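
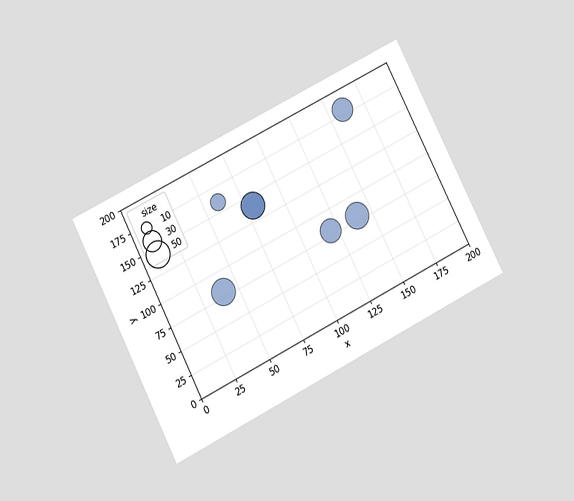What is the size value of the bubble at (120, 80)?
The chart is tilted about 27° counter-clockwise and viewed slightly from below. Matching the bubble at (120, 80) against the size legend gives 40.

40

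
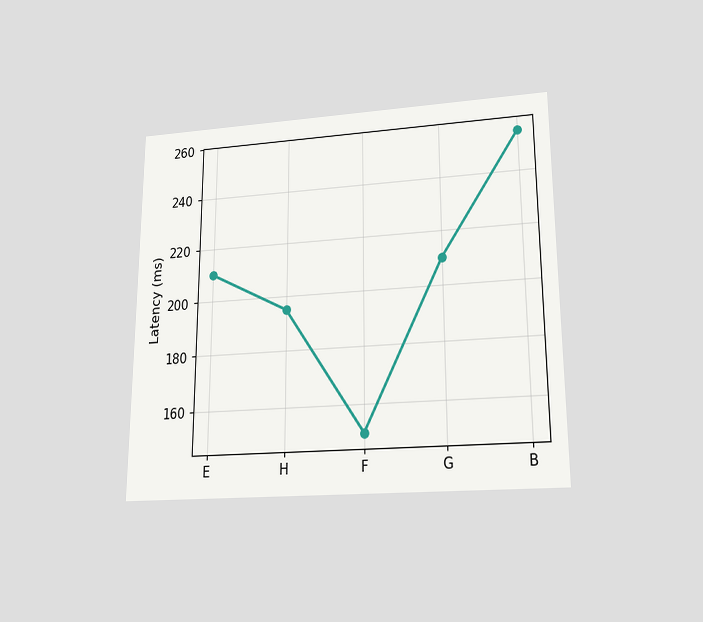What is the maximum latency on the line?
The chart is viewed slightly from below. The highest point is at B, and reading across to the y-axis gives 255ms.

255ms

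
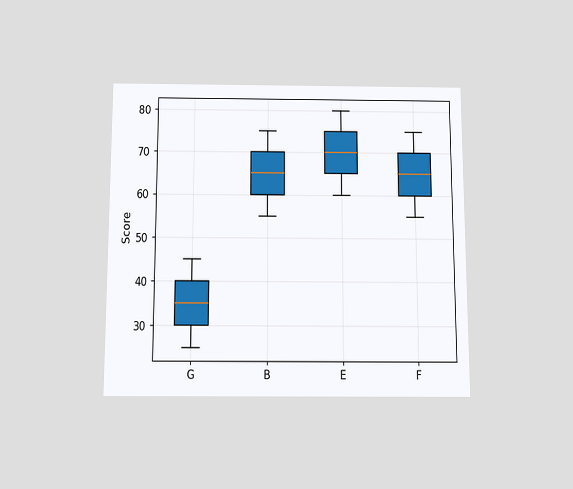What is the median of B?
65

The chart is viewed slightly from below. The median line in the B box sits at 65.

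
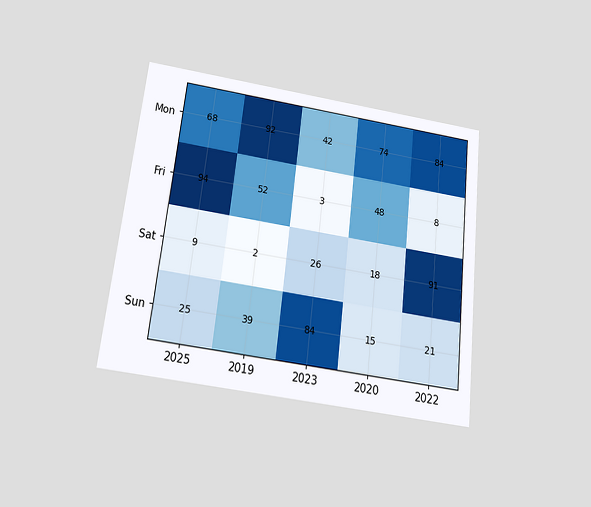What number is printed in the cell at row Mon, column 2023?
The chart is tilted about 6° clockwise and viewed slightly from below. The (Mon, 2023) cell reads 42.

42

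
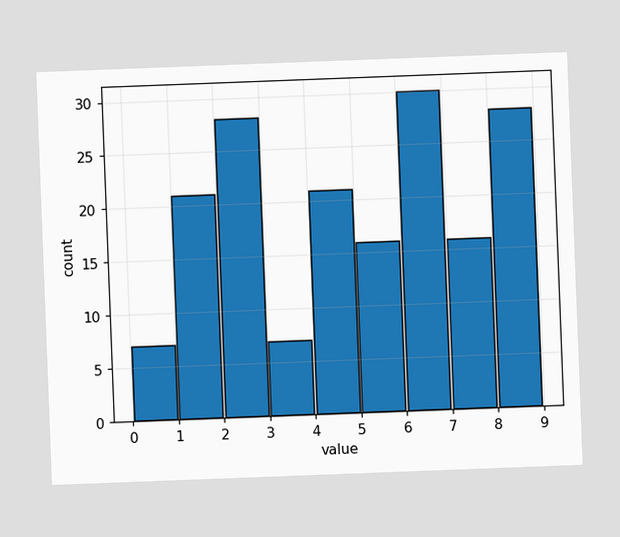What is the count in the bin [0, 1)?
7

The chart is tilted about 2° counter-clockwise. The [0, 1) bin has height 7.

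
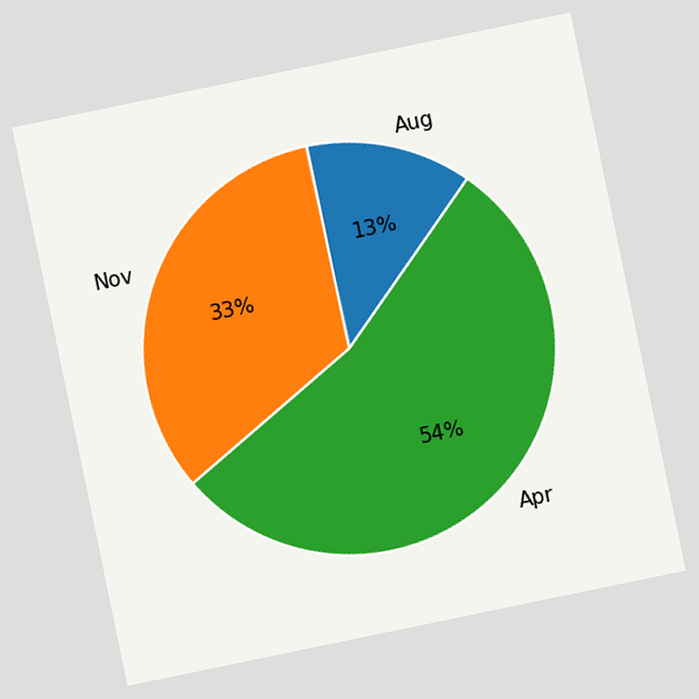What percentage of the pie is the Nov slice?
33%

The chart is tilted about 12° counter-clockwise. The Nov slice takes up 33% of the pie.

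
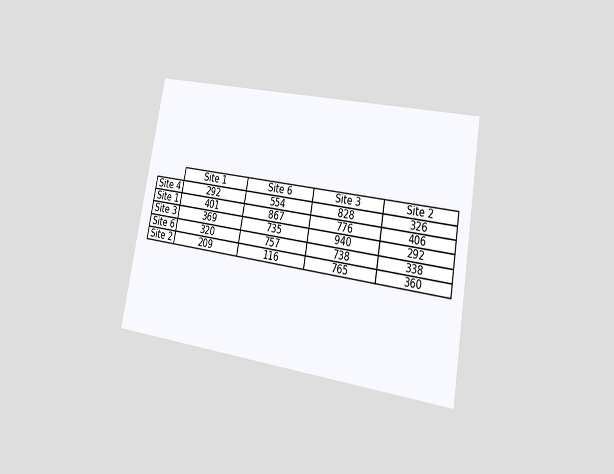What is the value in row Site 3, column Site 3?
The chart is tilted about 10° clockwise and viewed at a slight angle. The (Site 3, Site 3) cell reads 940.

940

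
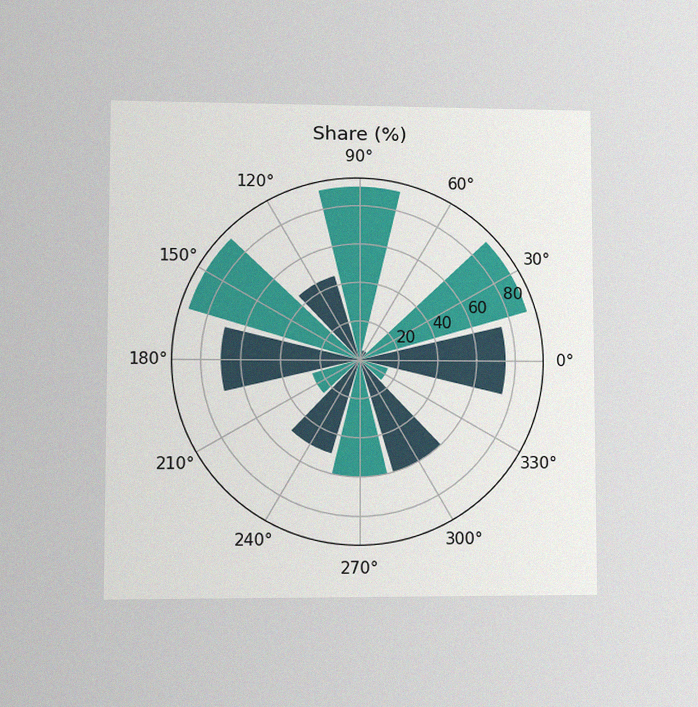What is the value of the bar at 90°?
The chart is viewed at a slight angle, with some photo noise. The bar at 90° reaches 90% on the radial axis.

90%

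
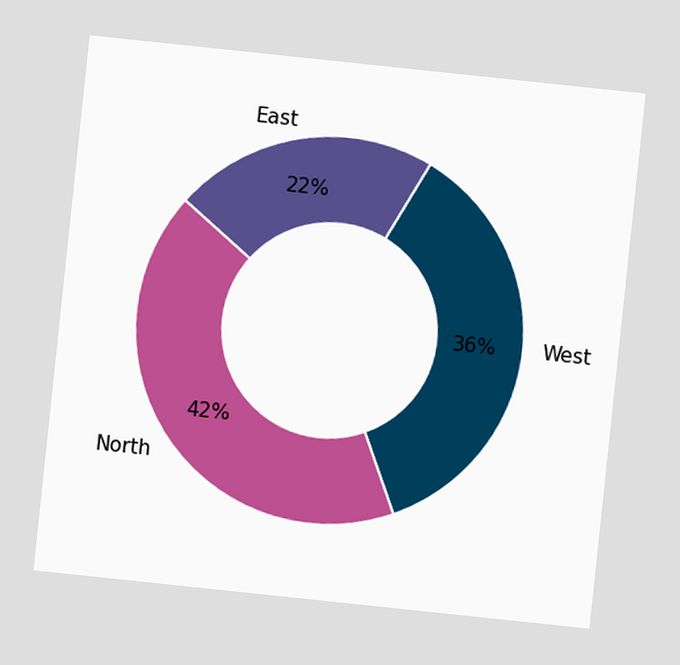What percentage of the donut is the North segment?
42%

The chart is tilted about 6° clockwise. The North segment takes up 42% of the ring.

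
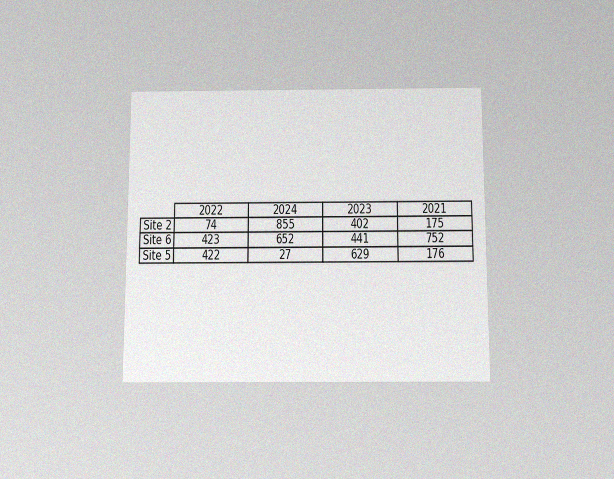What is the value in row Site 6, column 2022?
The chart is viewed slightly from below, with some photo noise. The (Site 6, 2022) cell reads 423.

423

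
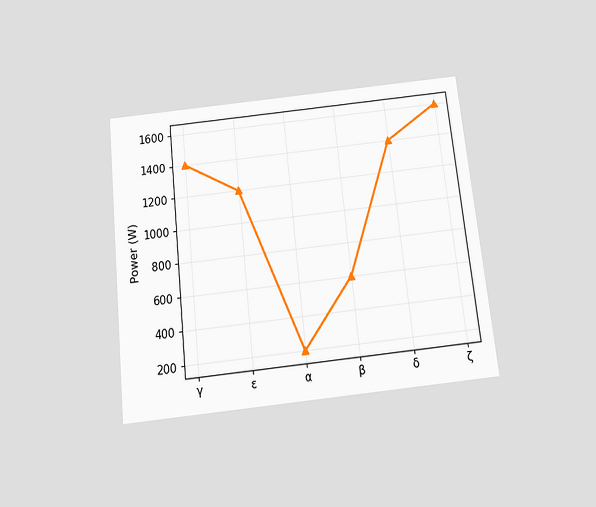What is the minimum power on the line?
200W

The chart is tilted about 6° counter-clockwise and viewed slightly from below. The lowest point is at α, and reading across to the y-axis gives 200W.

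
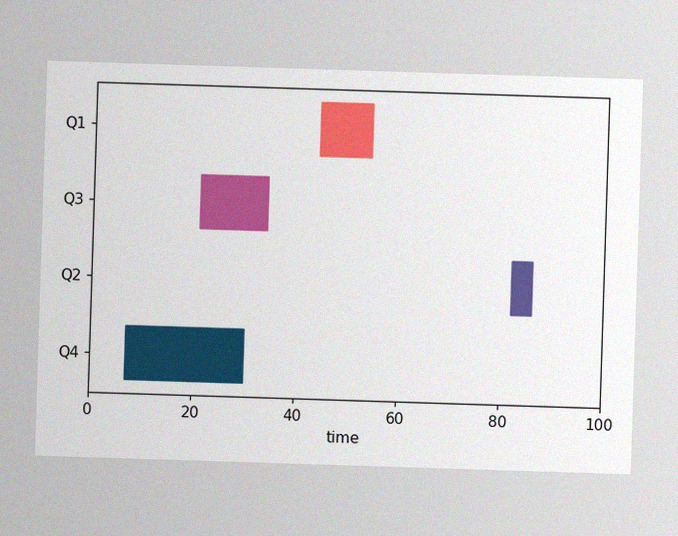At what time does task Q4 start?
The image has some photo noise and uneven lighting. The Q4 bar begins at t=7.

7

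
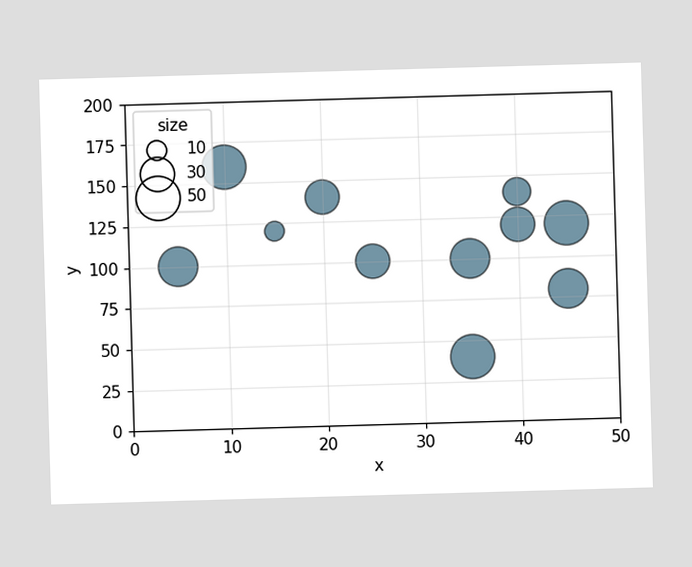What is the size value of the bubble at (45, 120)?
50

Matching the bubble at (45, 120) against the size legend gives 50.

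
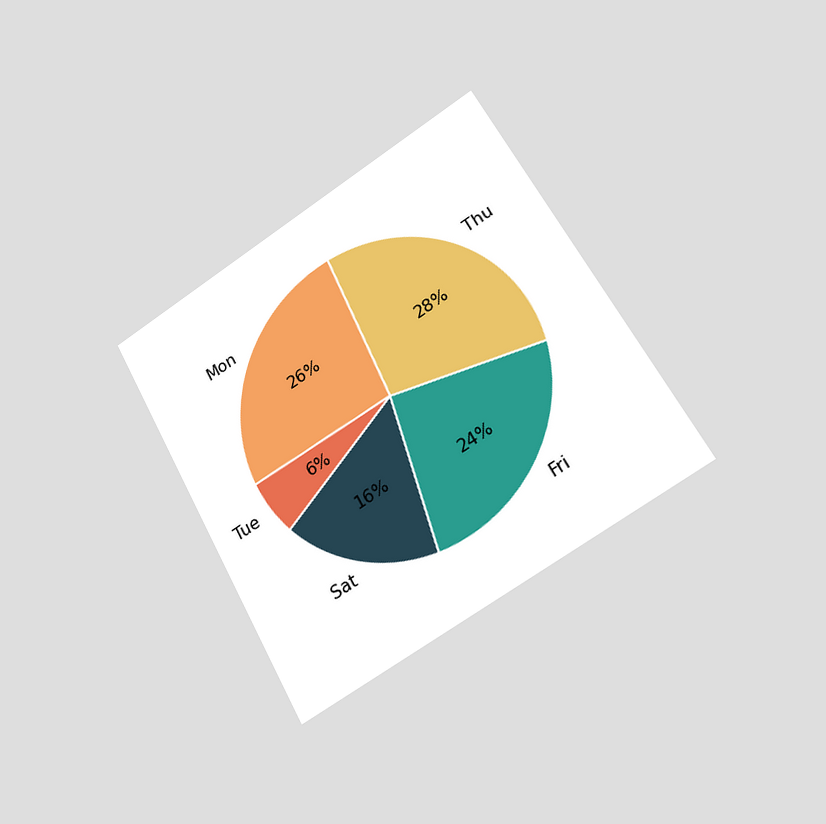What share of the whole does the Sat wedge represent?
16%

The chart is tilted about 29° counter-clockwise and viewed slightly from the right. The Sat slice takes up 16% of the pie.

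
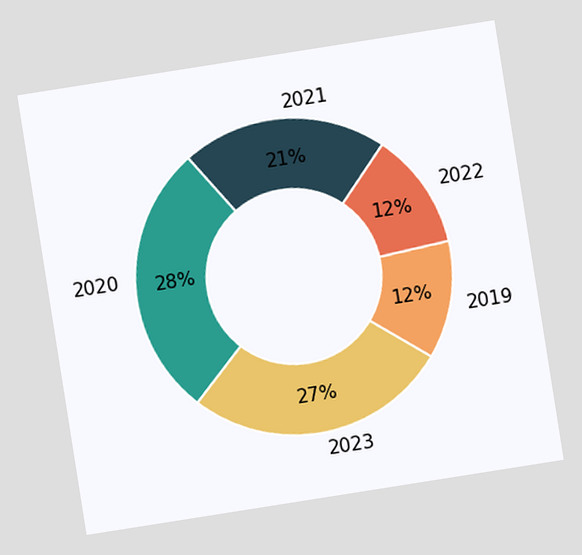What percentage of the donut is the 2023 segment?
27%

The chart is tilted about 9° counter-clockwise. The 2023 segment takes up 27% of the ring.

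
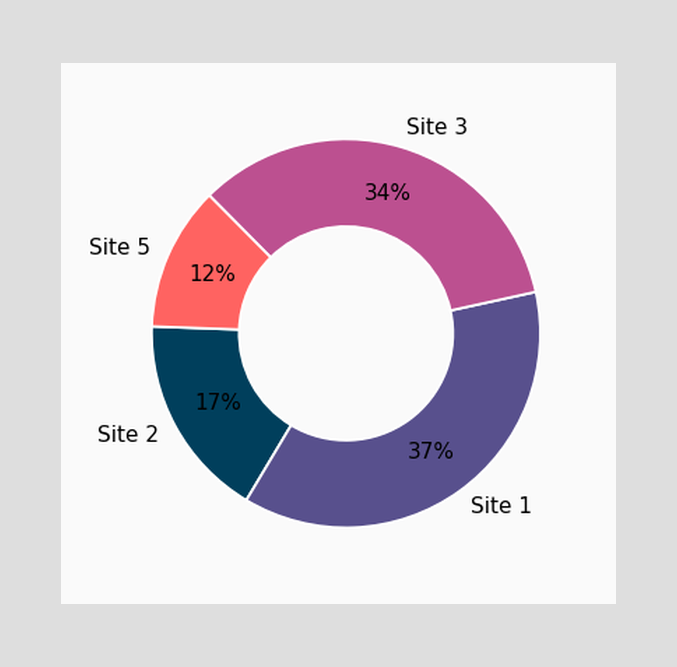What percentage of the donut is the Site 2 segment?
The Site 2 segment takes up 17% of the ring.

17%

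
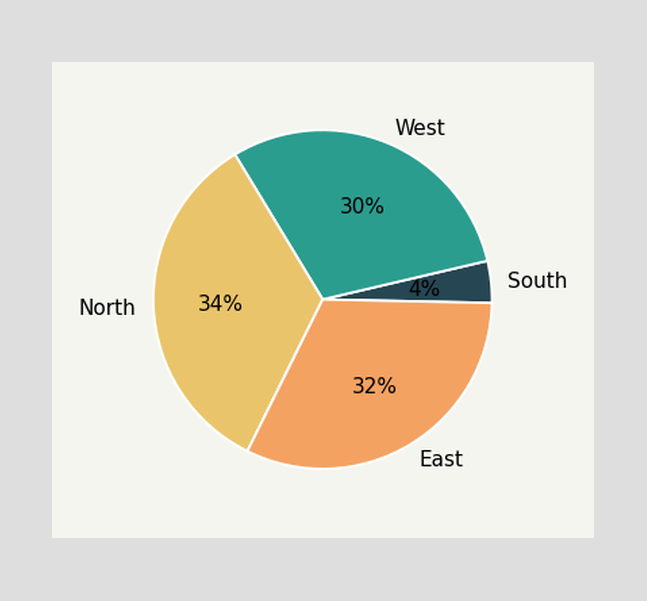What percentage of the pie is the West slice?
30%

The West slice takes up 30% of the pie.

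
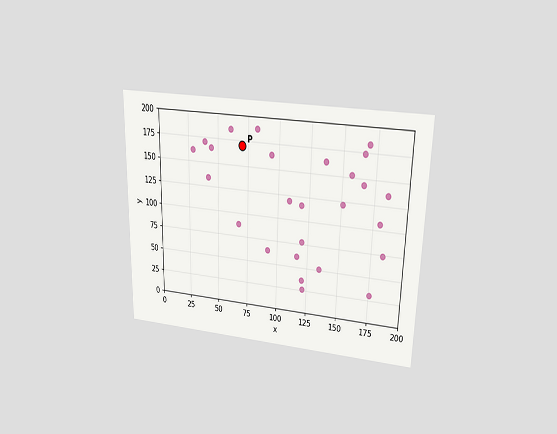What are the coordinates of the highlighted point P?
The chart is viewed at a slight angle. Following the gridlines from P to each axis, P sits at (70, 170).

(70, 170)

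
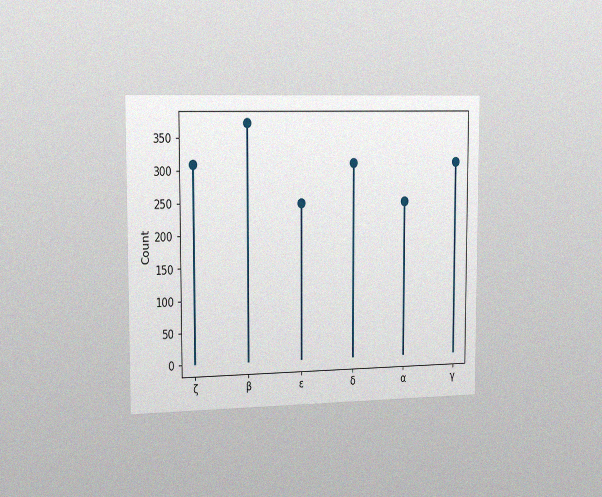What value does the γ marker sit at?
The chart is viewed slightly from the left, with some photo noise. The γ marker sits at 310.

310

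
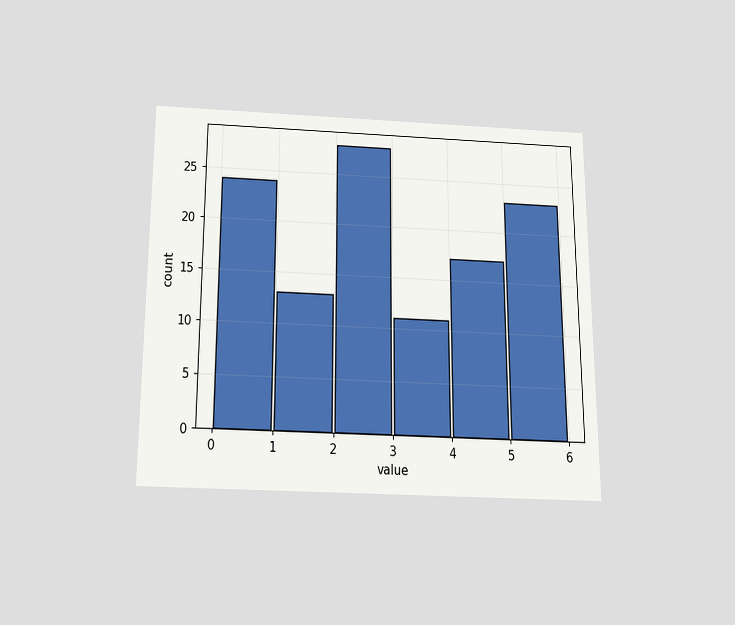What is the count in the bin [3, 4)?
The chart is viewed slightly from below. The [3, 4) bin has height 11.

11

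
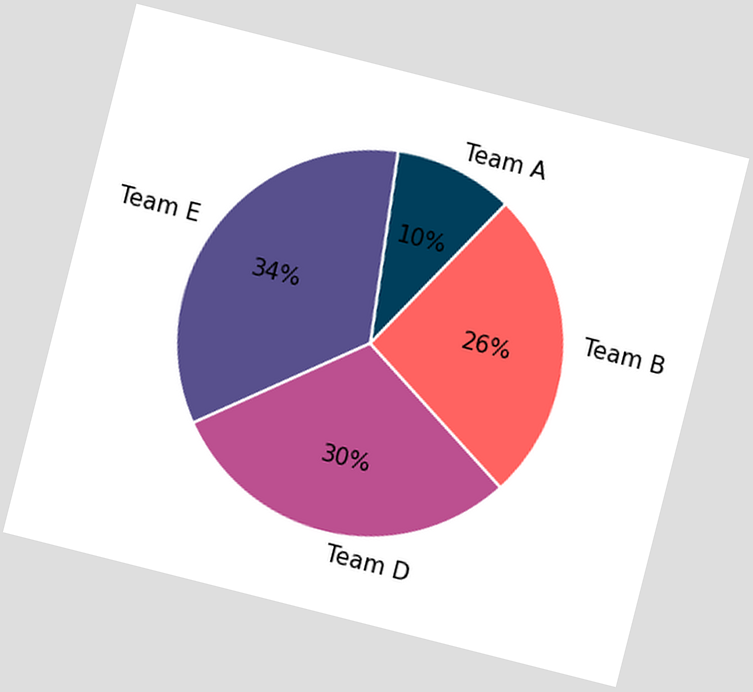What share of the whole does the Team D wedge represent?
The chart is tilted about 14° clockwise. The Team D slice takes up 30% of the pie.

30%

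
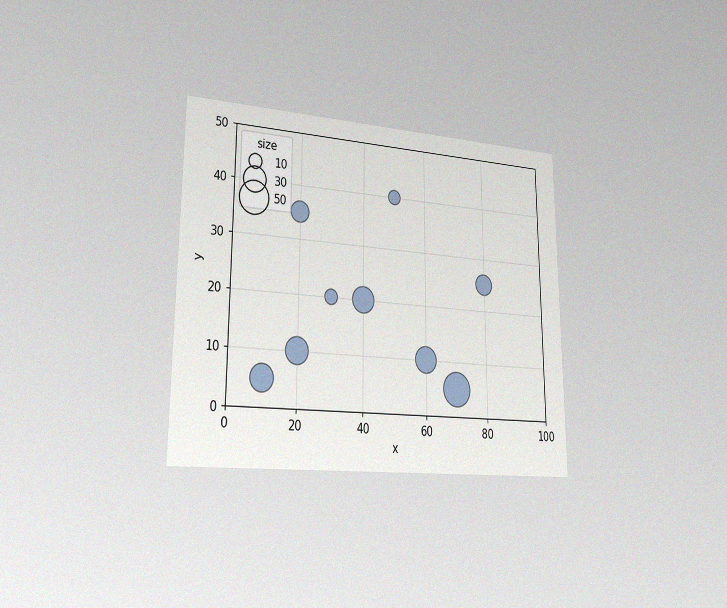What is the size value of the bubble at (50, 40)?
10

The chart is viewed slightly from the left, with some photo noise. Matching the bubble at (50, 40) against the size legend gives 10.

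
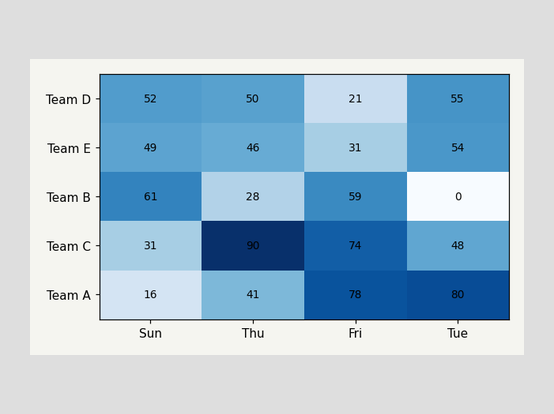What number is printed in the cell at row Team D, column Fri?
21

The (Team D, Fri) cell reads 21.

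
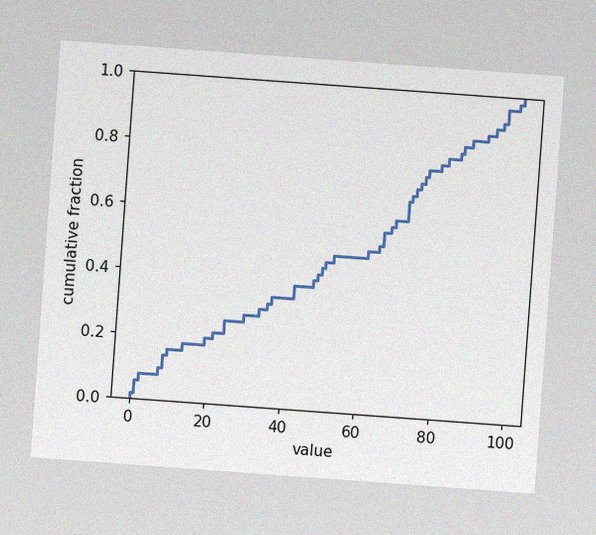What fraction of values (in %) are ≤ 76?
The chart is tilted about 4° clockwise, with some photo noise. At x=76 the ECDF step is at 76%.

76%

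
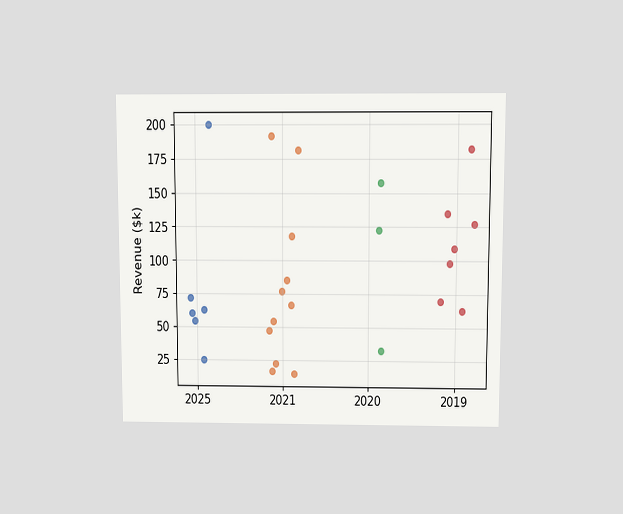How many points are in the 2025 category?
The chart is viewed slightly from above. Counting the markers in the 2025 column gives 6.

6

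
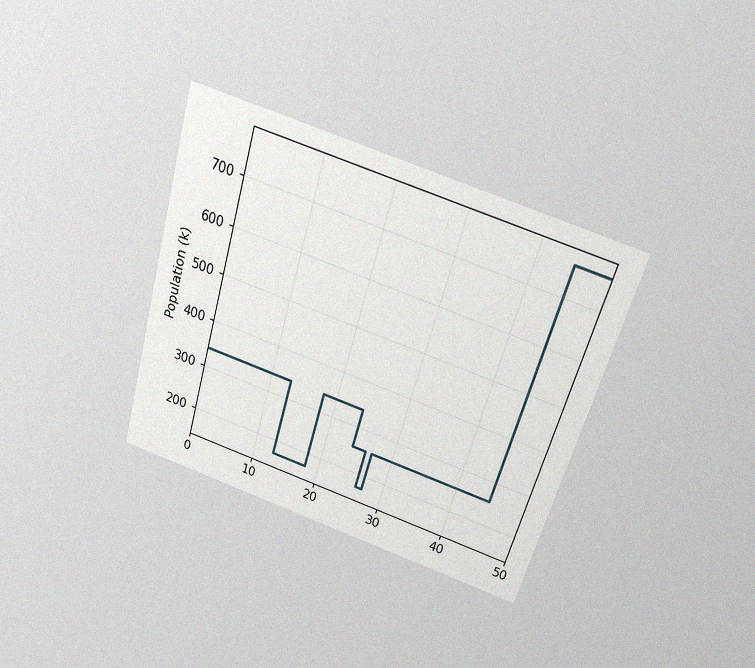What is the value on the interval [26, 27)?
The chart is tilted about 17° clockwise and viewed slightly from above, with some photo noise. On [26, 27) the step sits at 170k.

170k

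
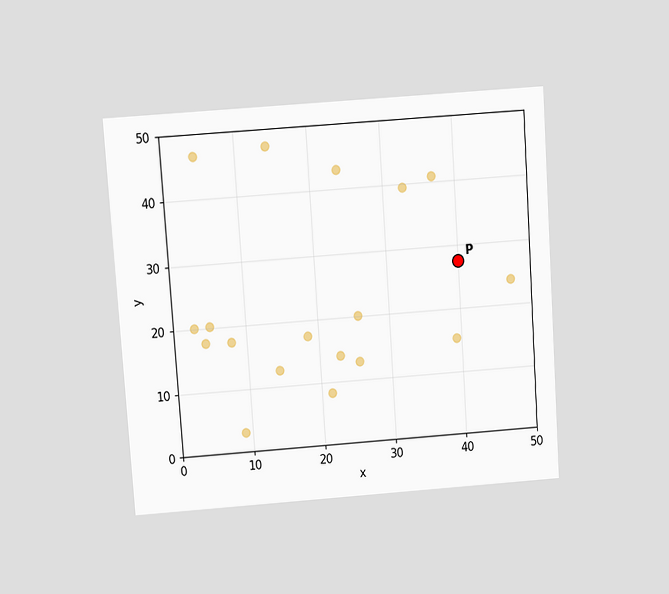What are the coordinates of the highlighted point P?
(40, 27.5)

The chart is tilted about 4° counter-clockwise and viewed at a slight angle. Following the gridlines from P to each axis, P sits at (40, 27.5).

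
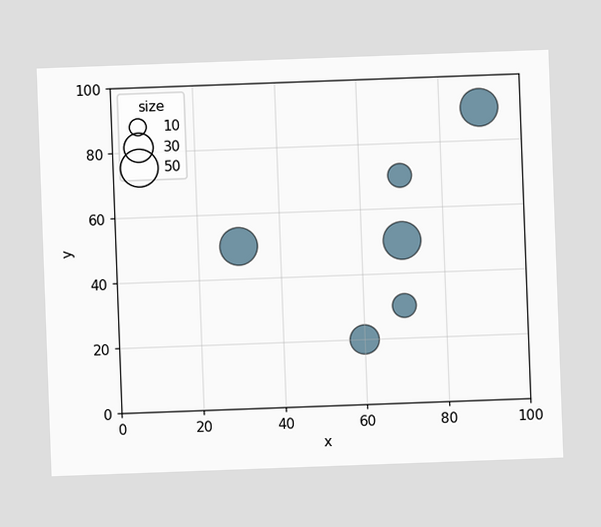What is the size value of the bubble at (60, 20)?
The chart is tilted about 2° counter-clockwise. Matching the bubble at (60, 20) against the size legend gives 30.

30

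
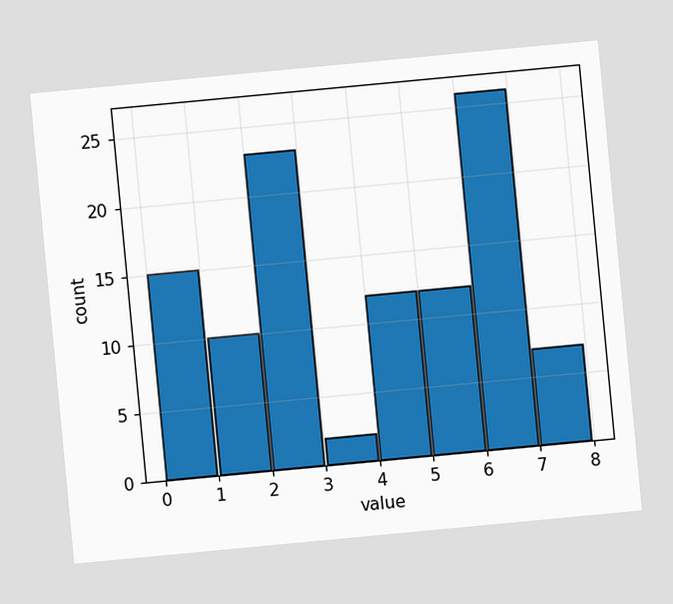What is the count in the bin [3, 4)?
2

The chart is tilted about 5° counter-clockwise. The [3, 4) bin has height 2.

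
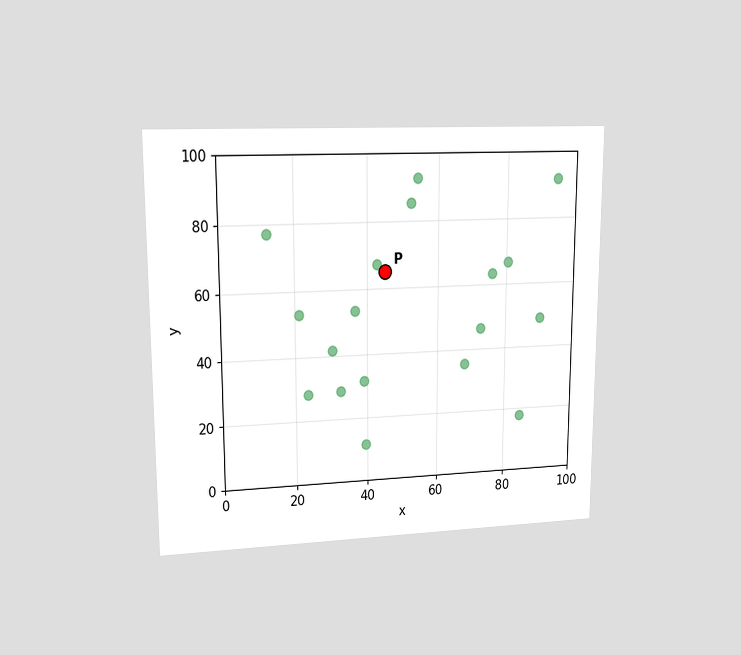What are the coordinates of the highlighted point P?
The chart is viewed at a slight angle. Following the gridlines from P to each axis, P sits at (45, 65).

(45, 65)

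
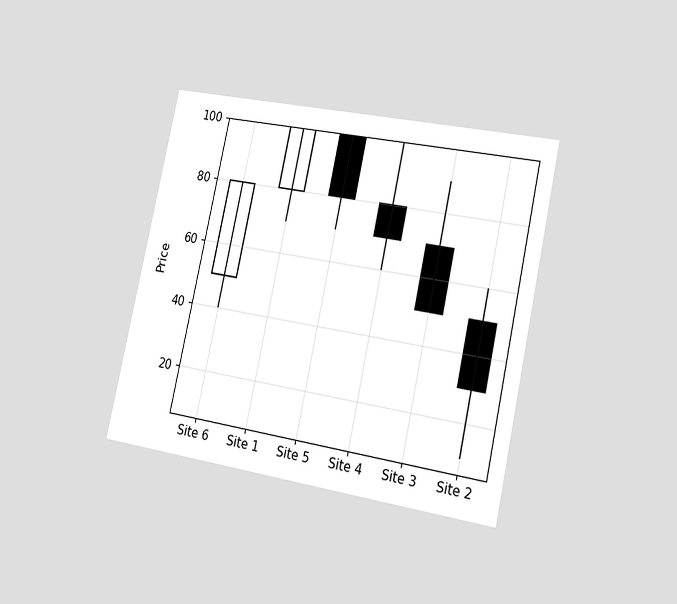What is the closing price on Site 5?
80

The chart is tilted about 12° clockwise and viewed slightly from the right. The Site 5 candle closes at 80.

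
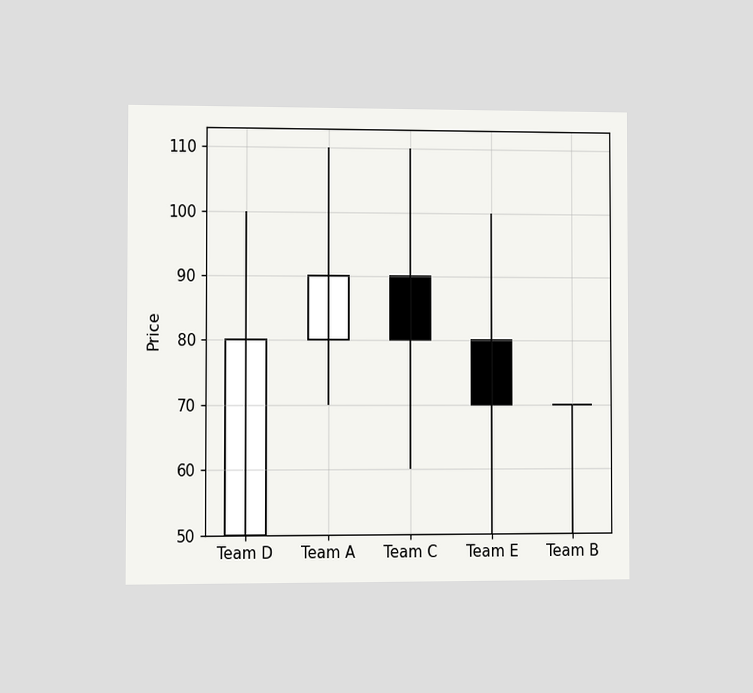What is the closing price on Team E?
70

The chart is viewed slightly from the left. The Team E candle closes at 70.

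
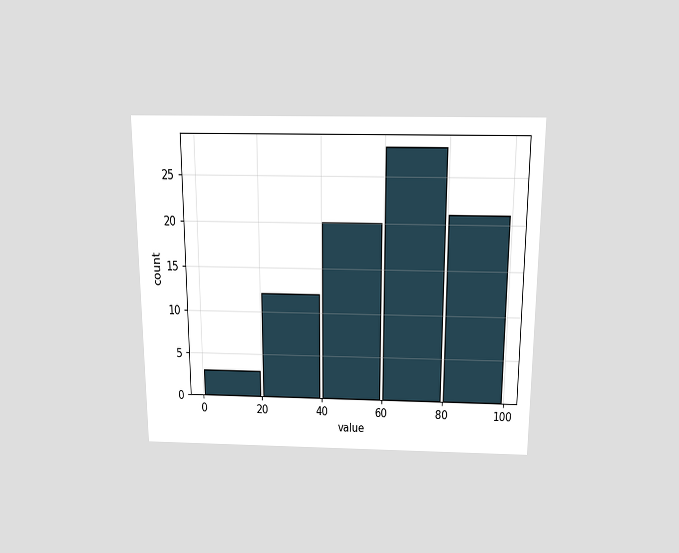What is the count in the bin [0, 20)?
The chart is viewed slightly from above. The [0, 20) bin has height 3.

3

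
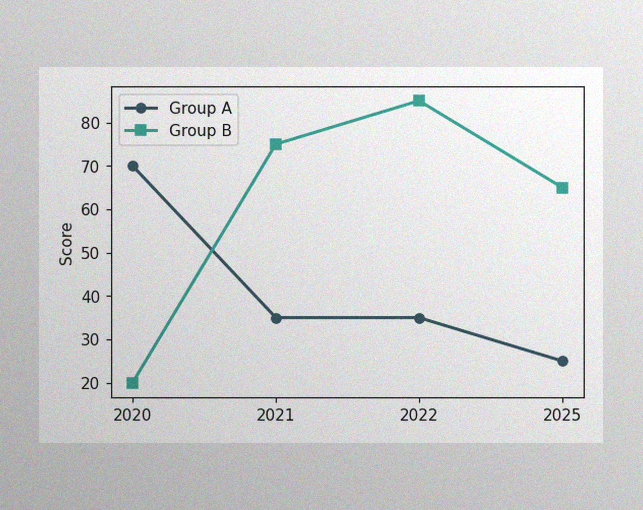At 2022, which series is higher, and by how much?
Group B, by 50

The image has some photo noise and uneven lighting. At 2022, Group B sits above the other line by 50.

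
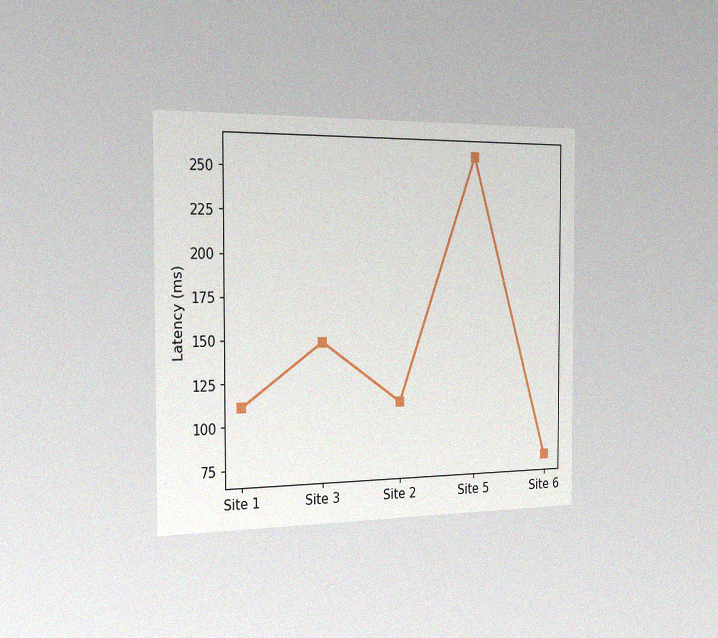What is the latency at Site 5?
The chart is viewed slightly from the left, with some photo noise. At Site 5, the line is at 259ms.

259ms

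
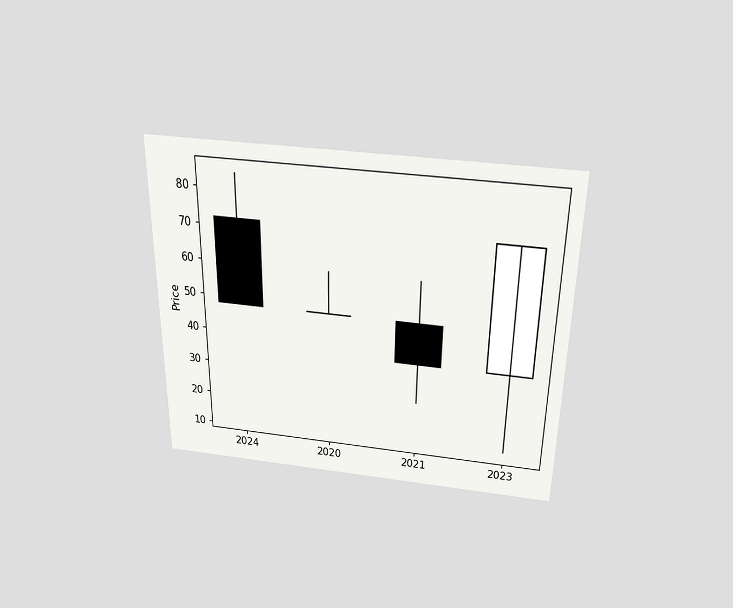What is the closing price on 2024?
The chart is viewed slightly from above. The 2024 candle closes at 48.

48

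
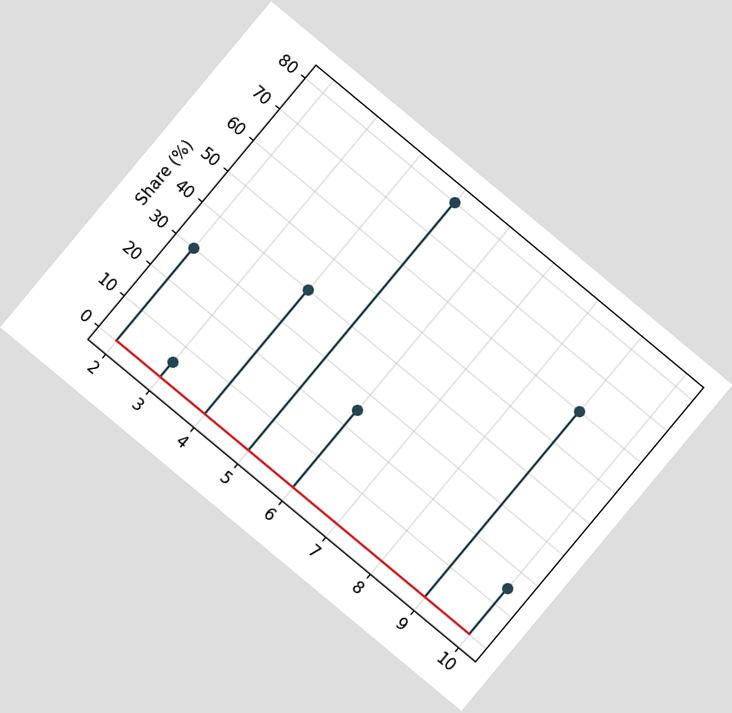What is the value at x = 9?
60%

The chart is tilted about 40° clockwise. The stem at x=9 reaches 60%.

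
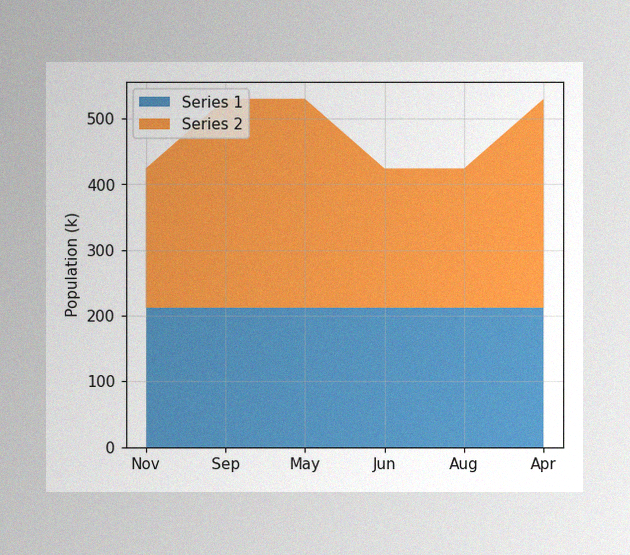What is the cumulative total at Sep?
530k

The image has some photo noise and uneven lighting. The stacked total at Sep reaches 530k.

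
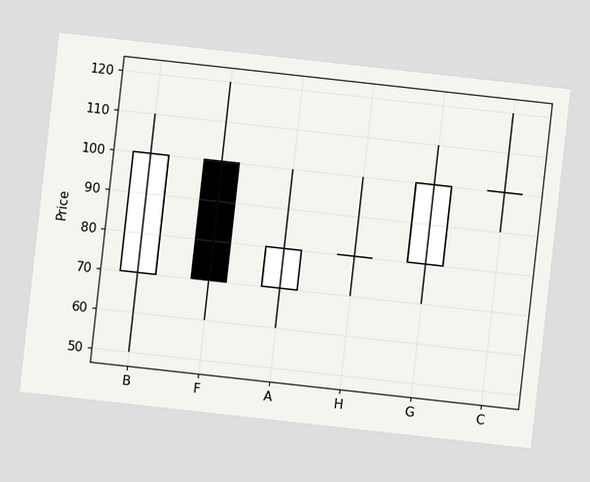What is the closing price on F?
70

The chart is tilted about 6° clockwise. The F candle closes at 70.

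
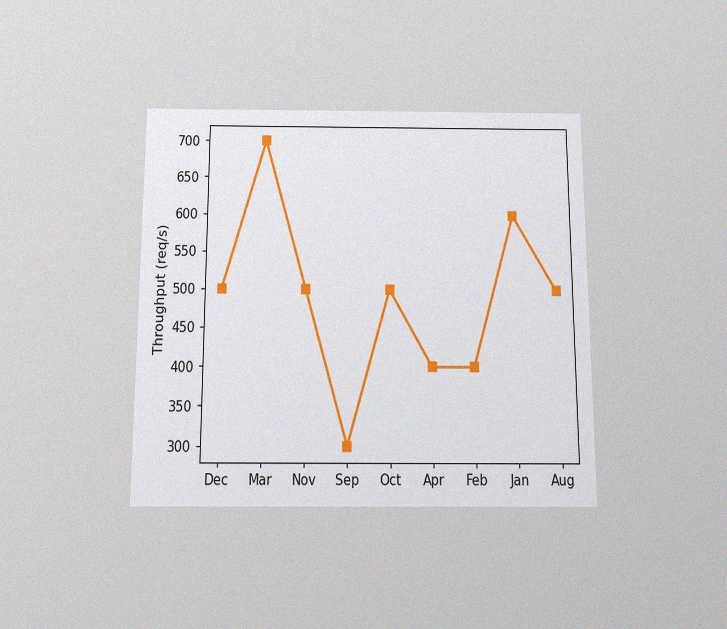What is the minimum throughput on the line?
300req/s

The chart is viewed slightly from below, with some photo noise. The lowest point is at Sep, and reading across to the y-axis gives 300req/s.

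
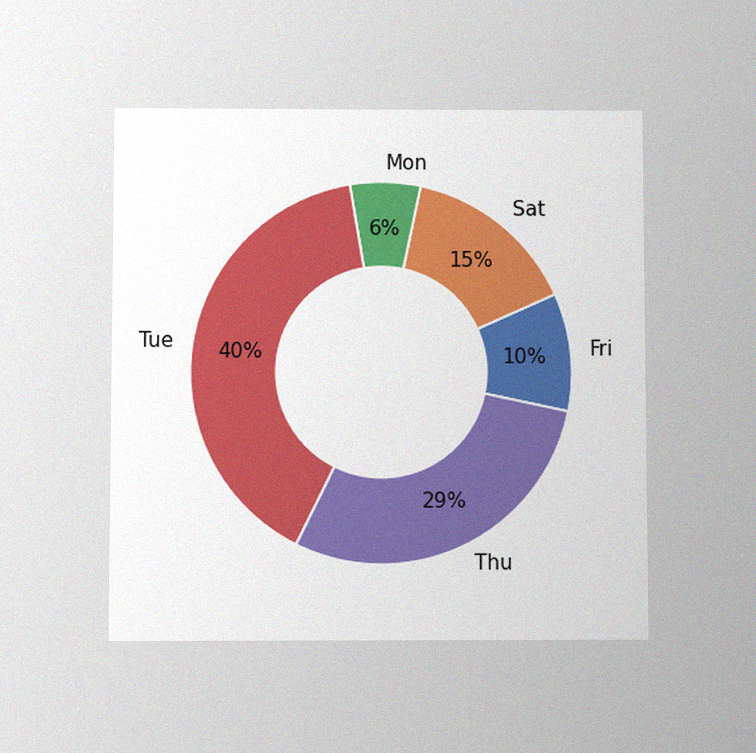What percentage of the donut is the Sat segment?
15%

The chart is viewed at a slight angle, with some photo noise. The Sat segment takes up 15% of the ring.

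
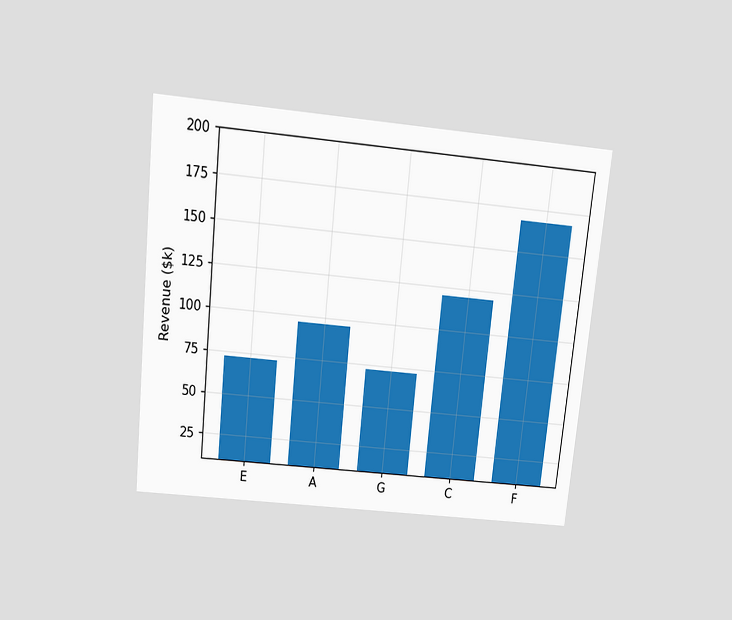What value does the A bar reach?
The chart is tilted about 6° clockwise and viewed slightly from above. Reading along the chart's y-axis, the A bar reaches $96k.

$96k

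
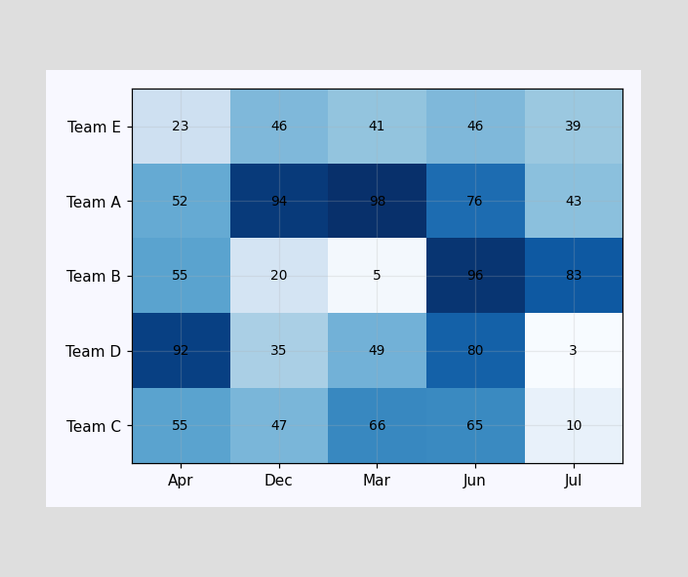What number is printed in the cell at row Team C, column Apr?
The (Team C, Apr) cell reads 55.

55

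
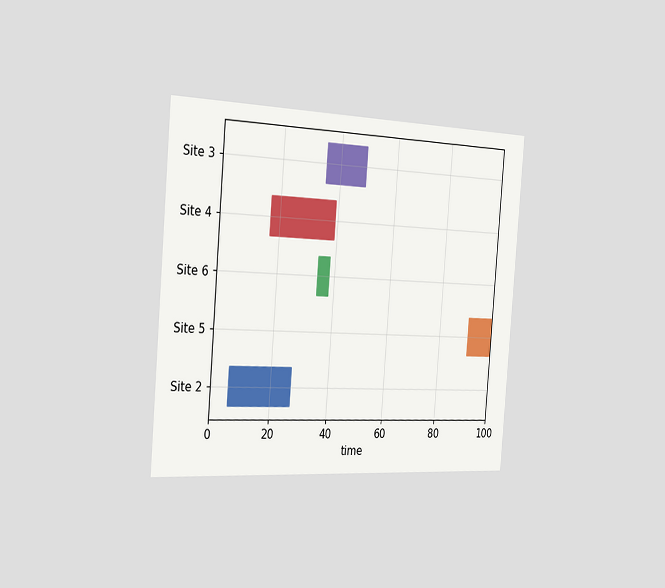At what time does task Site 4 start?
The chart is tilted about 5° clockwise and viewed slightly from the left. The Site 4 bar begins at t=17.

17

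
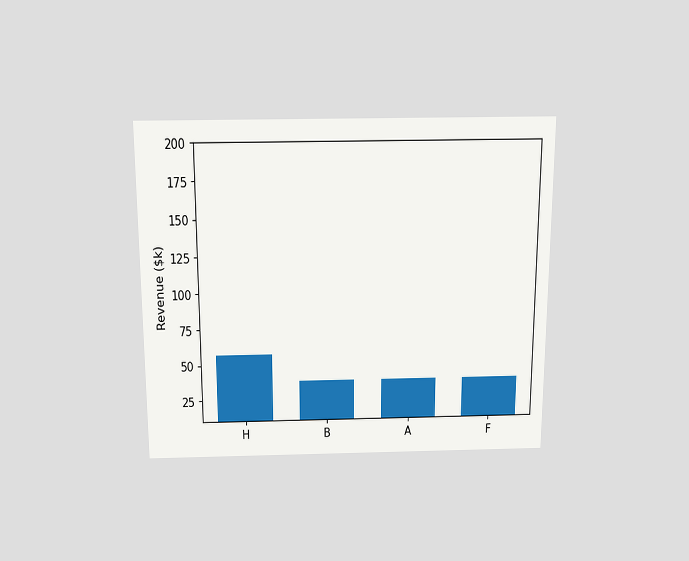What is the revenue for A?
$38k

The chart is viewed slightly from above. Reading along the chart's y-axis, the A bar reaches $38k.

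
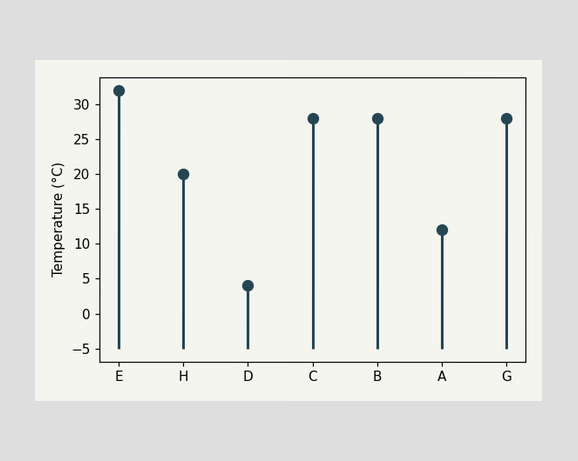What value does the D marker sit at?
The D marker sits at 4°C.

4°C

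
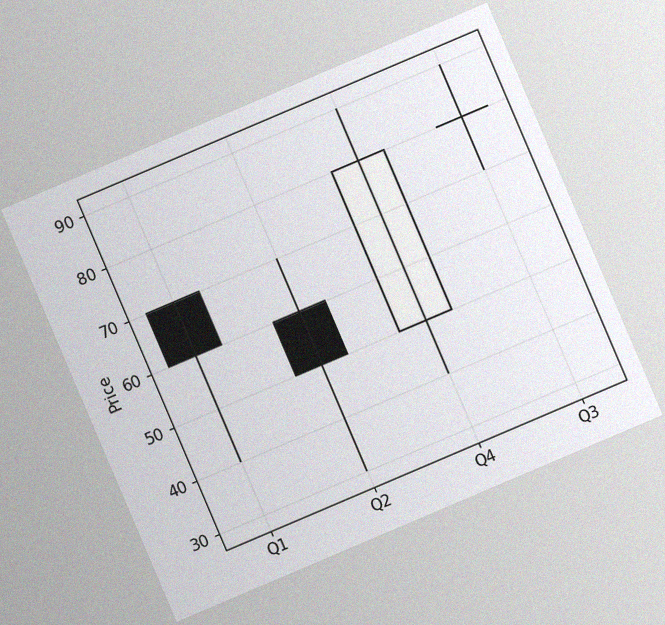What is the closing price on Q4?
The chart is tilted about 23° counter-clockwise, with some photo noise. The Q4 candle closes at 80.

80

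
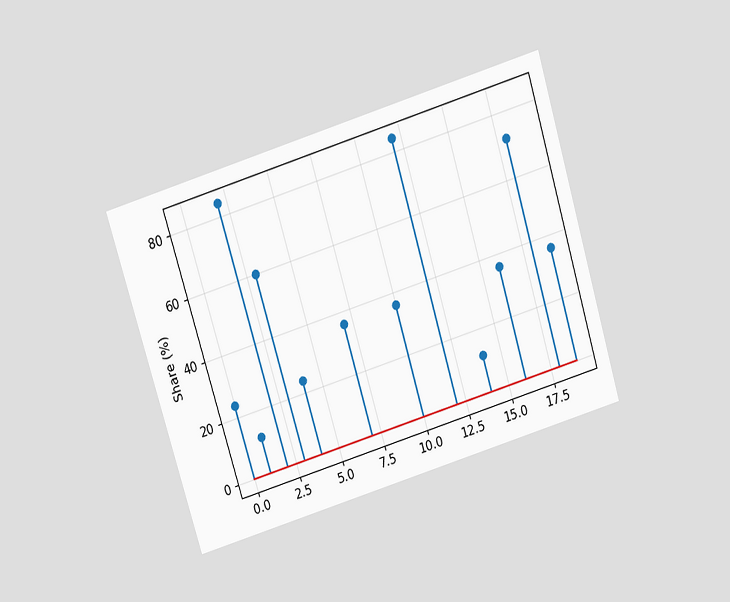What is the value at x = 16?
The chart is tilted about 17° counter-clockwise and viewed slightly from above. The stem at x=16 reaches 36%.

36%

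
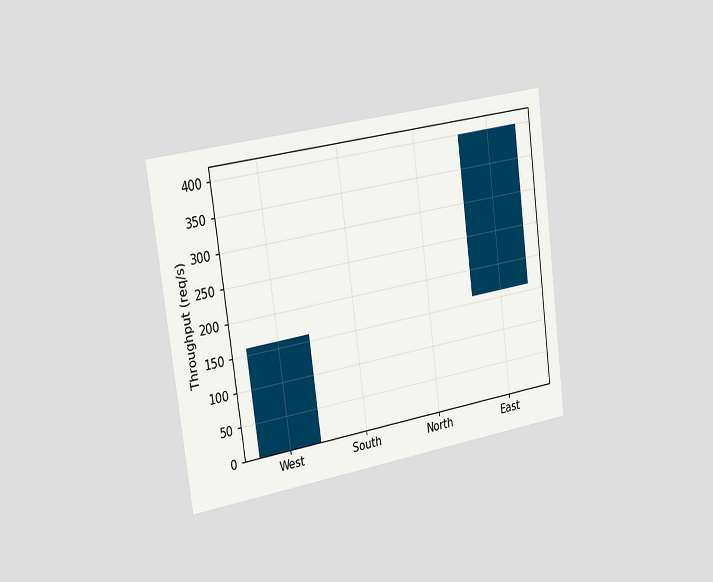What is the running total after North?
The chart is tilted about 8° counter-clockwise and viewed slightly from the left. After North the running total reaches 160req/s.

160req/s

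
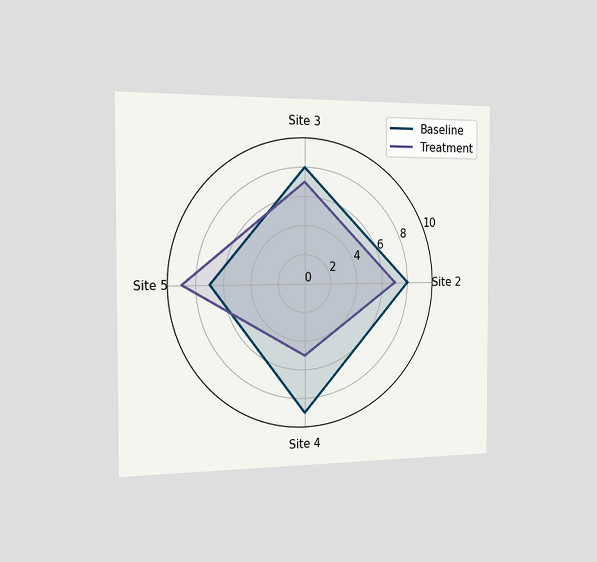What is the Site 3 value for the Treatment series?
The chart is viewed slightly from the left. On the Site 3 axis, Treatment reaches 7.

7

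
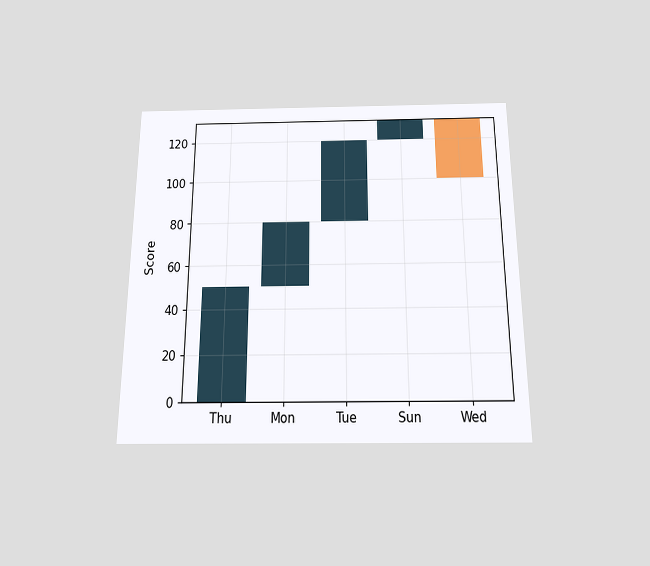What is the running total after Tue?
120

The chart is viewed slightly from below. After Tue the running total reaches 120.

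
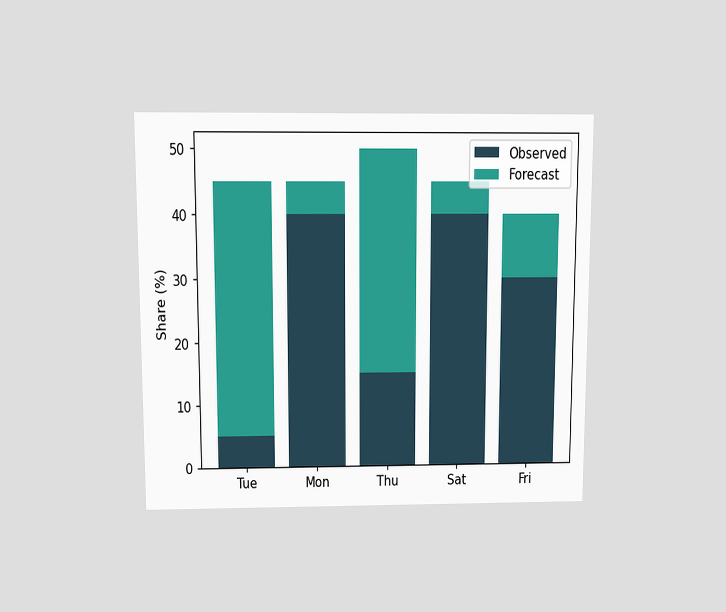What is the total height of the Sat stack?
45%

The chart is viewed slightly from above. The Sat stack's top reaches 45% on the y-axis.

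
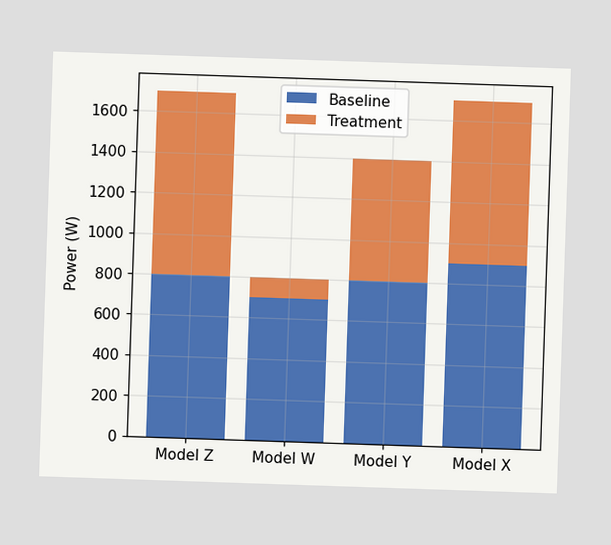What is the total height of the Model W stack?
800W

The Model W stack's top reaches 800W on the y-axis.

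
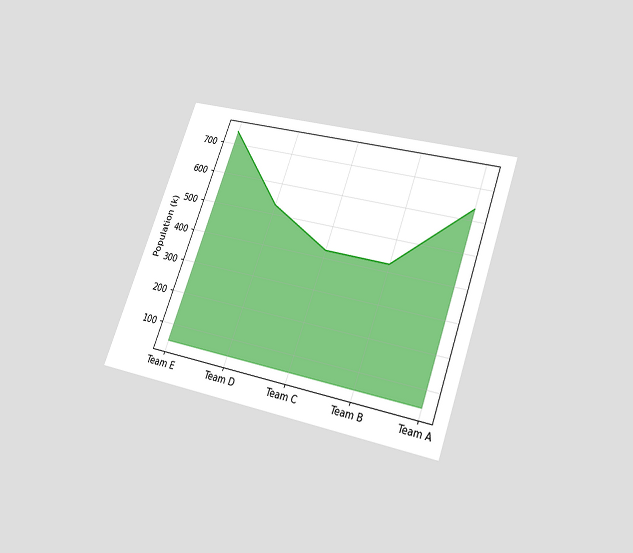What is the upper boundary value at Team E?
The chart is tilted about 20° clockwise and viewed slightly from below. At Team E the upper boundary is at 742k.

742k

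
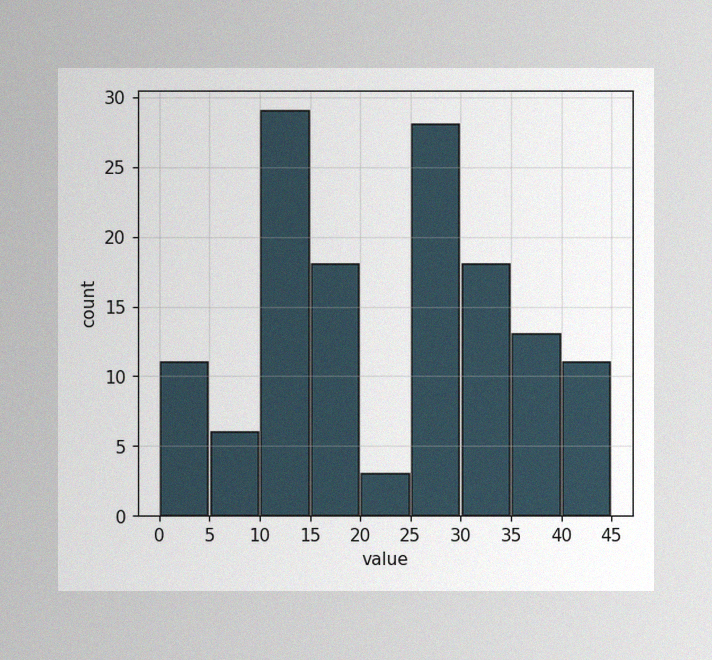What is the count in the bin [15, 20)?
The image has some photo noise and uneven lighting. The [15, 20) bin has height 18.

18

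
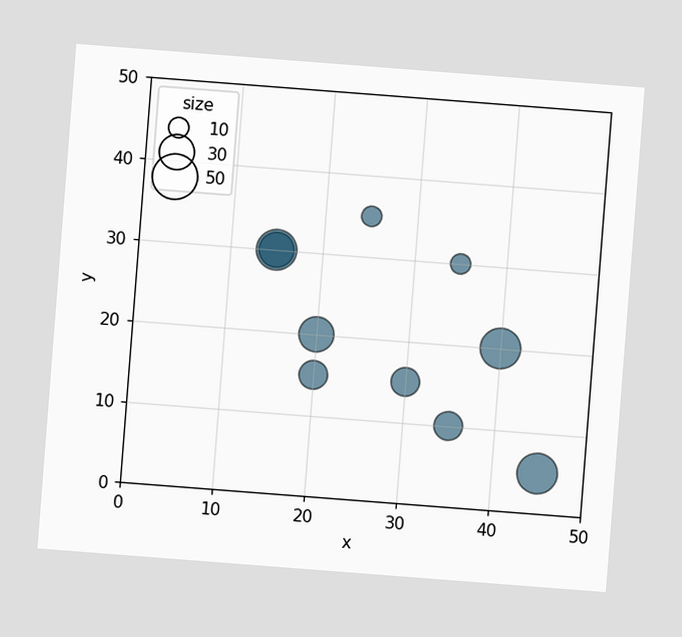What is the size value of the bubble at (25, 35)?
10

The chart is tilted about 4° clockwise. Matching the bubble at (25, 35) against the size legend gives 10.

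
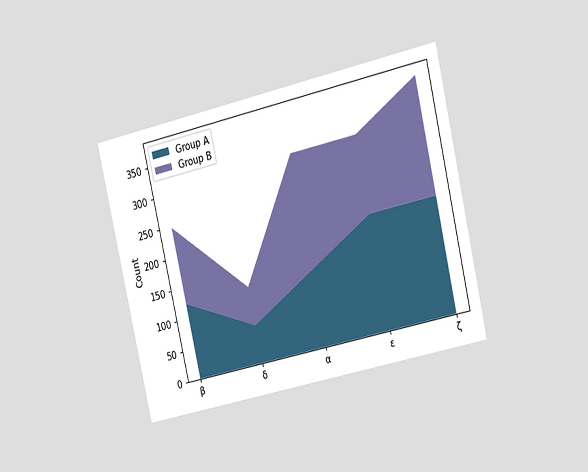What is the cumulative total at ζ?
372

The chart is tilted about 13° counter-clockwise and viewed slightly from the right. The stacked total at ζ reaches 372.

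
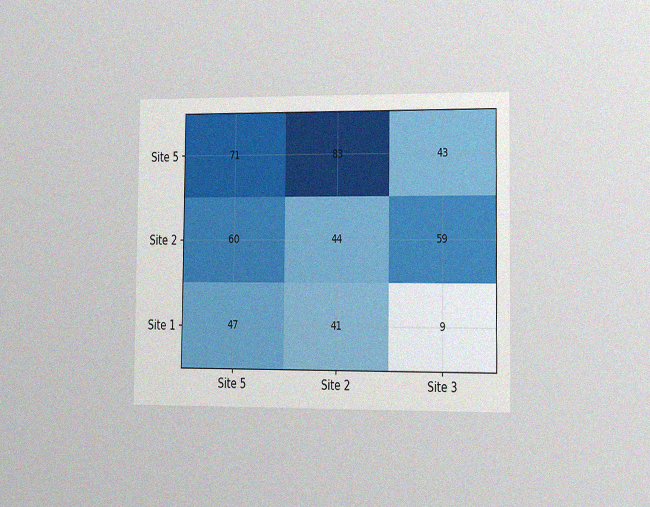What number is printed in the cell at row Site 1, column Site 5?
47

The chart is viewed slightly from the right, with some photo noise. The (Site 1, Site 5) cell reads 47.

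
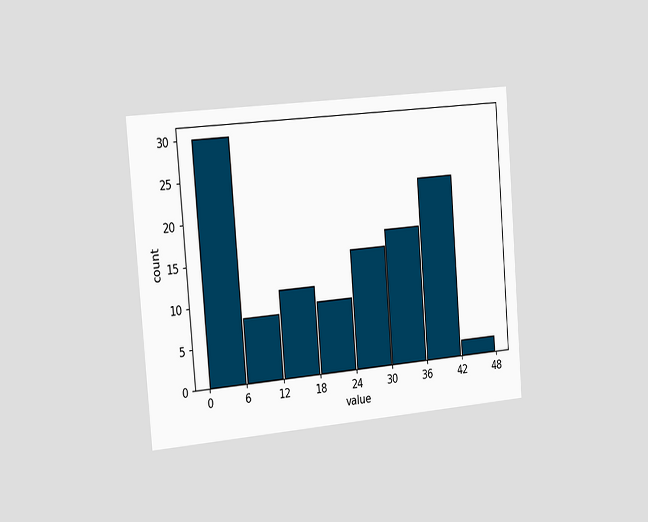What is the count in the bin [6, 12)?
The chart is tilted about 5° counter-clockwise and viewed slightly from the left. The [6, 12) bin has height 8.

8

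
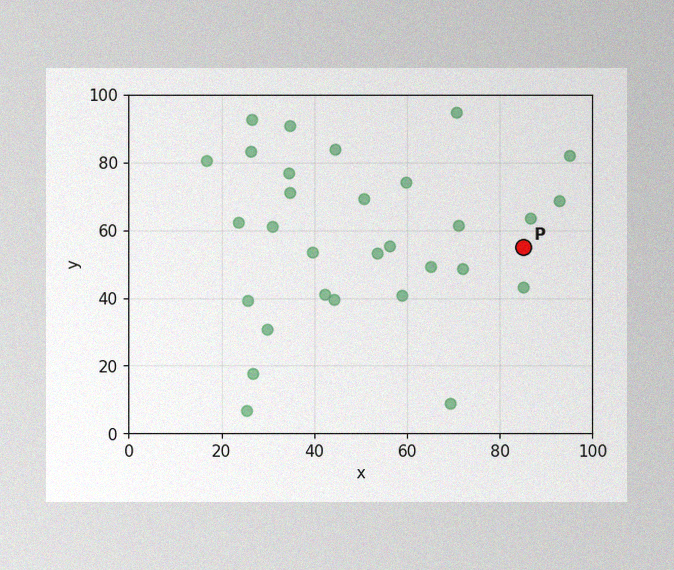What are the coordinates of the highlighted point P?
(85, 55)

The image has some photo noise and uneven lighting. Following the gridlines from P to each axis, P sits at (85, 55).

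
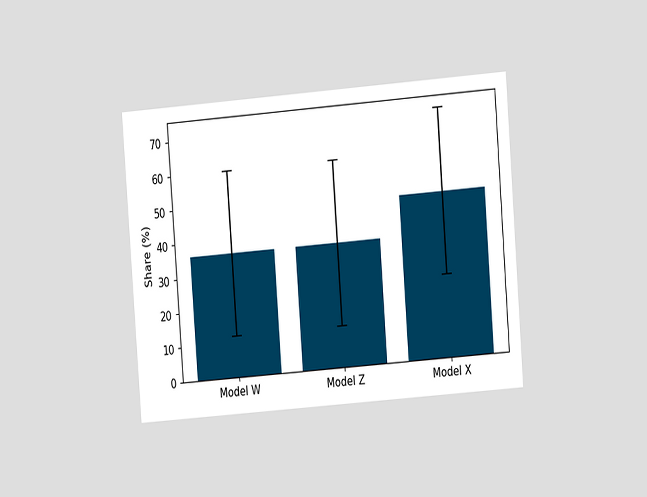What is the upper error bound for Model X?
The chart is tilted about 4° counter-clockwise and viewed at a slight angle. The Model X bar's upper whisker reaches 72%.

72%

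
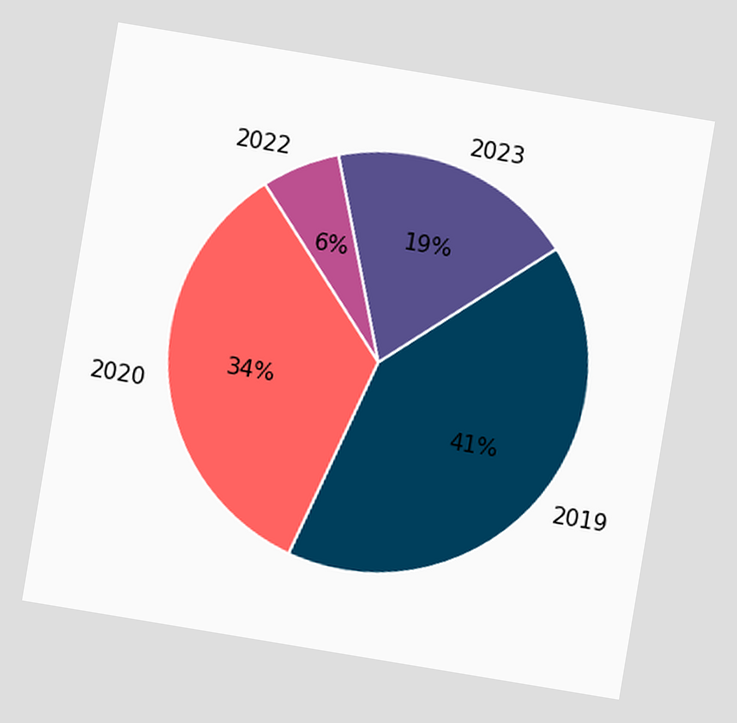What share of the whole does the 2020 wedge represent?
34%

The chart is tilted about 9° clockwise. The 2020 slice takes up 34% of the pie.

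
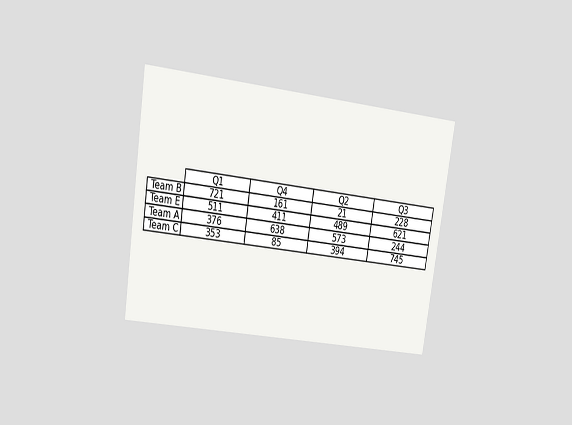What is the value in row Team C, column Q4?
The chart is tilted about 9° clockwise and viewed at a slight angle. The (Team C, Q4) cell reads 85.

85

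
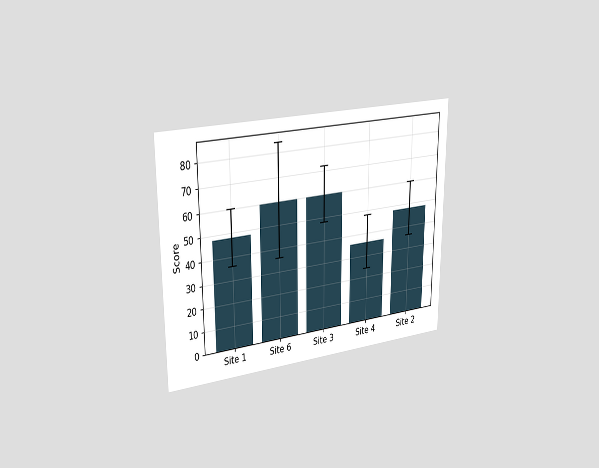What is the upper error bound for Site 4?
48

The chart is viewed slightly from the left. The Site 4 bar's upper whisker reaches 48.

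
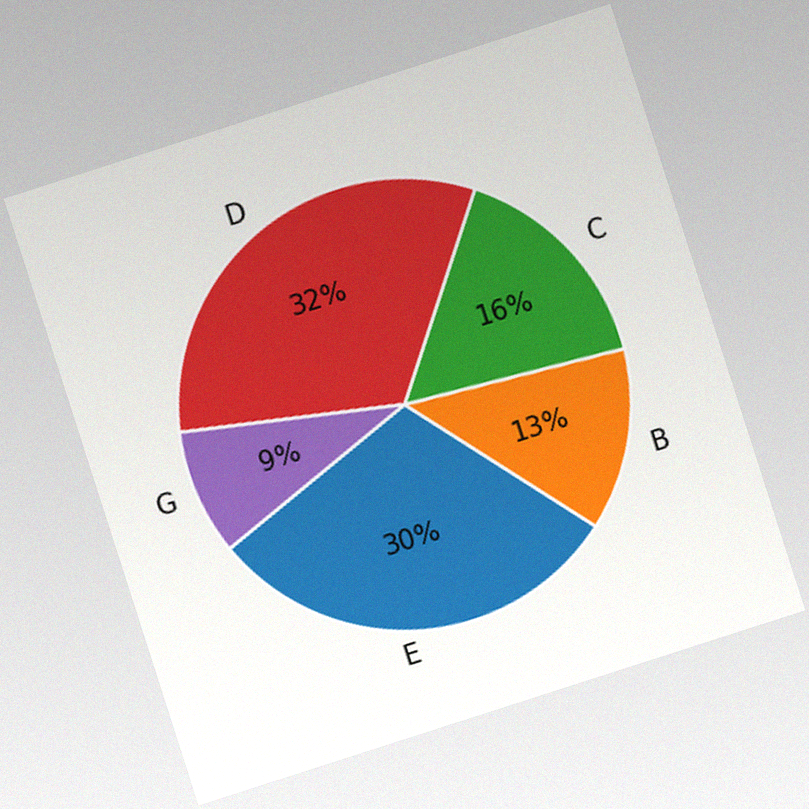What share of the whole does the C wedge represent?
The chart is tilted about 18° counter-clockwise, with some photo noise. The C slice takes up 16% of the pie.

16%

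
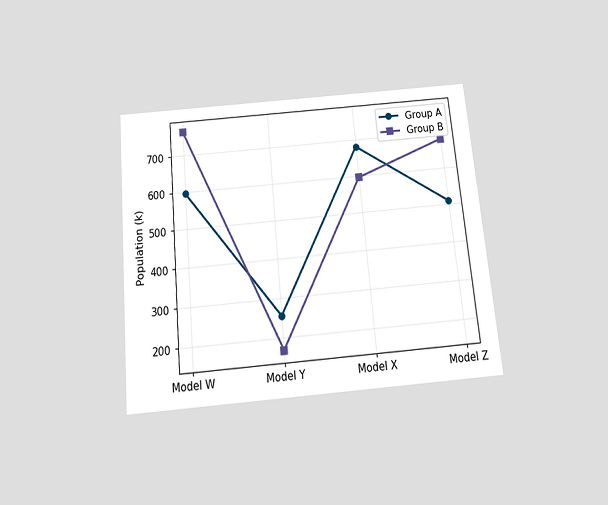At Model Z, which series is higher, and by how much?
The chart is tilted about 5° counter-clockwise and viewed slightly from below. At Model Z, Group B sits above the other line by 170k.

Group B, by 170k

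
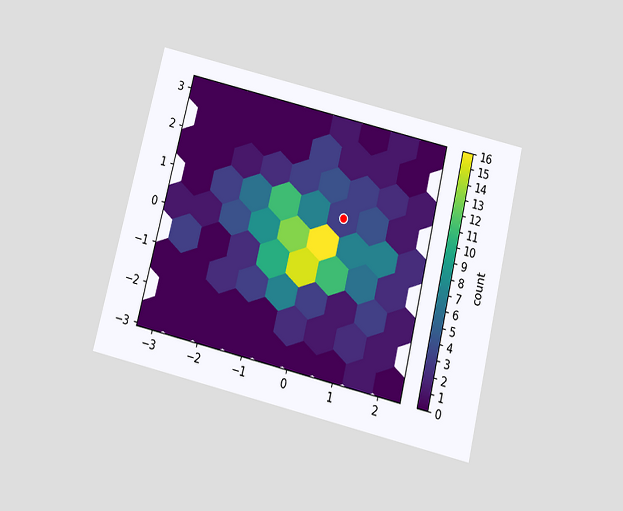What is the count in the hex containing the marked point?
The chart is tilted about 14° clockwise and viewed slightly from below. The marked hex reads 3 on the colorbar.

3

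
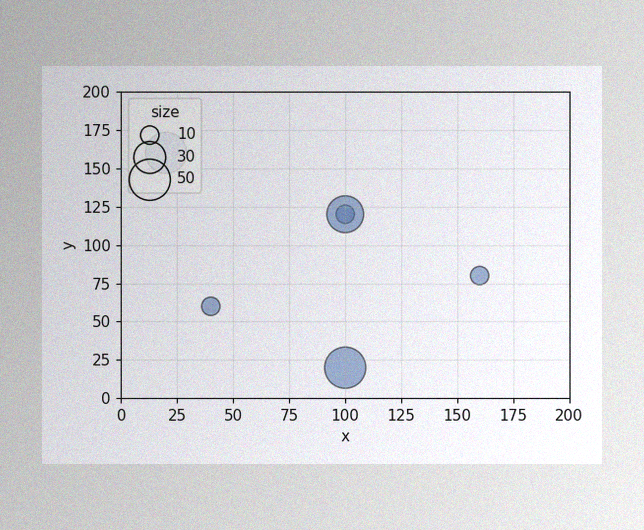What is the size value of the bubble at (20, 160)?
The image has some photo noise and uneven lighting. Matching the bubble at (20, 160) against the size legend gives 50.

50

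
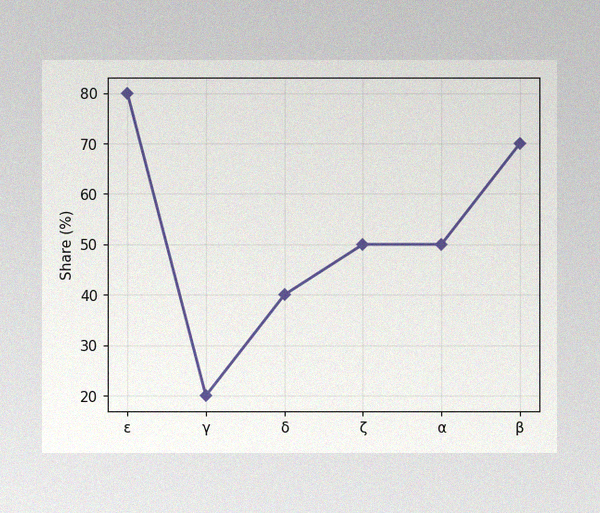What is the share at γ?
20%

The image has some photo noise and uneven lighting. At γ, the line is at 20%.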